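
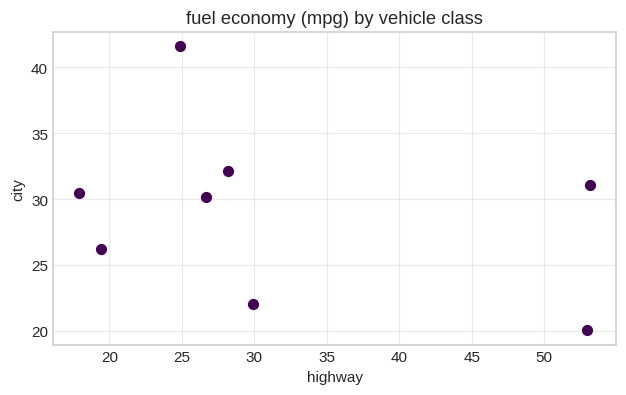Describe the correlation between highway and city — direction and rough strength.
negative, weak

Points are negatively correlated; weak (|r| ≈ 0.3).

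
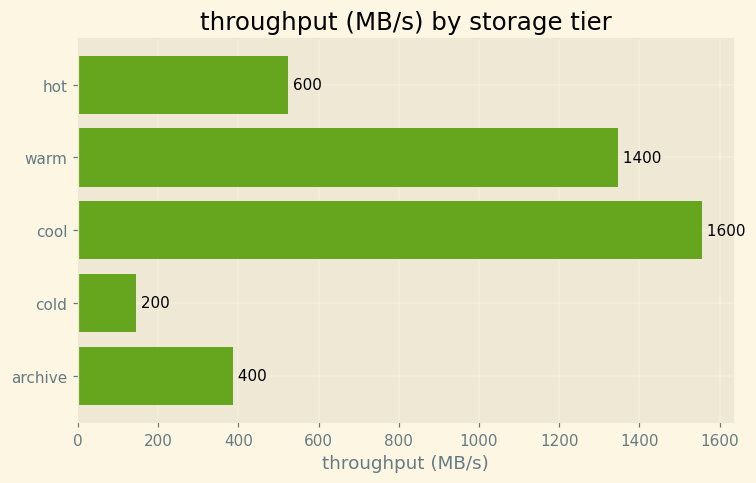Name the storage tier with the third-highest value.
Top 4: cool ≈ 1600, warm ≈ 1400, hot ≈ 600, archive ≈ 400.

hot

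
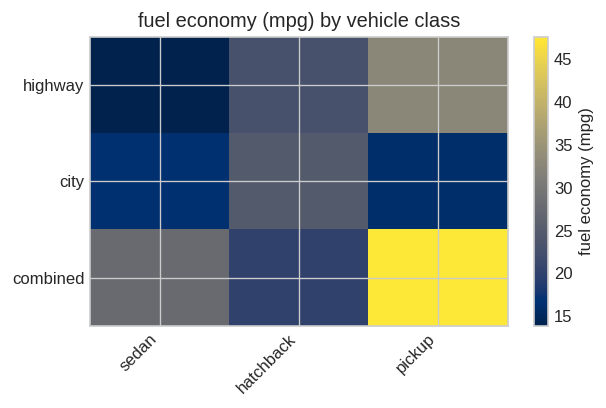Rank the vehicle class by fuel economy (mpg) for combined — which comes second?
sedan

Top 3 for combined: pickup ≈ 50, sedan ≈ 30, hatchback ≈ 20.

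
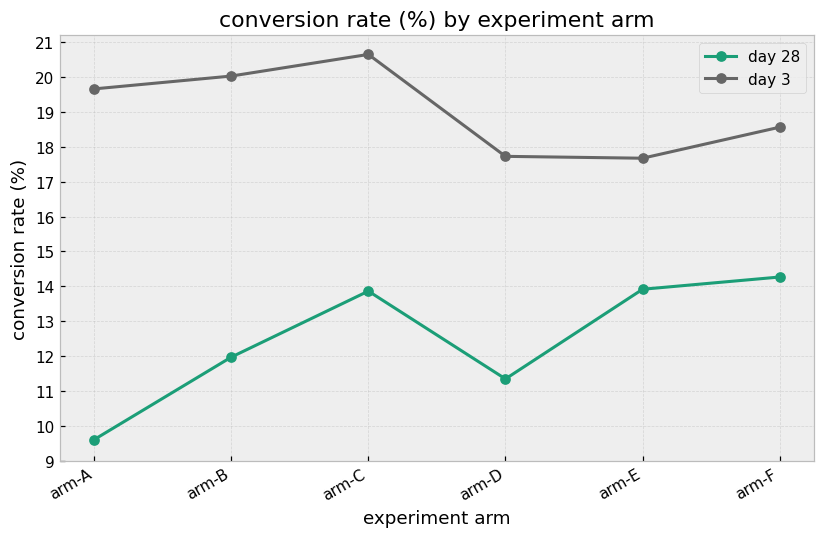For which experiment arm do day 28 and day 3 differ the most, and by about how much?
arm-A, ≈ 10 %

arm-A: day 28 ≈ 10, day 3 ≈ 20 → gap ≈ 10. Next-largest (arm-B) is only ≈ 8.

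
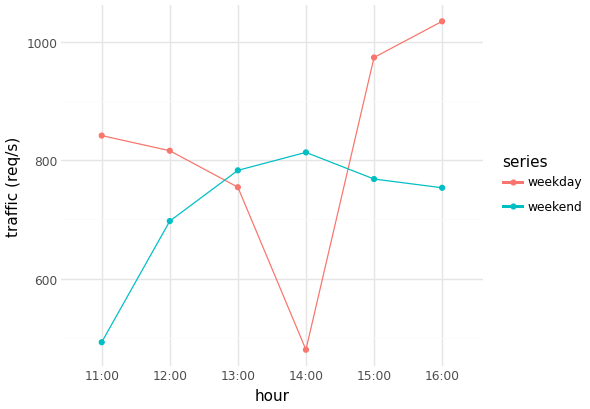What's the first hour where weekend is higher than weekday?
13:00

12:00: weekend ≈ 700 vs weekday ≈ 800 (not yet); 13:00: weekend ≈ 800 vs weekday ≈ 750 (first crossover).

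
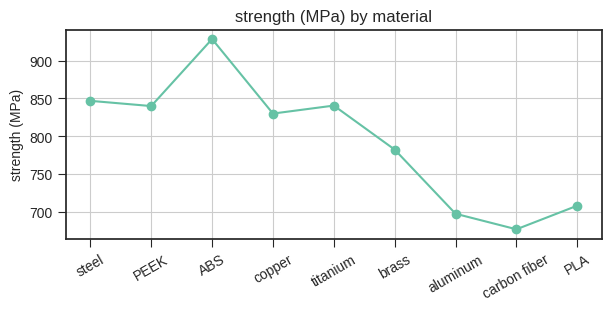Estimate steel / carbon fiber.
≈ 1.26×

steel ≈ 850, carbon fiber ≈ 675; 850/675 ≈ 1.26.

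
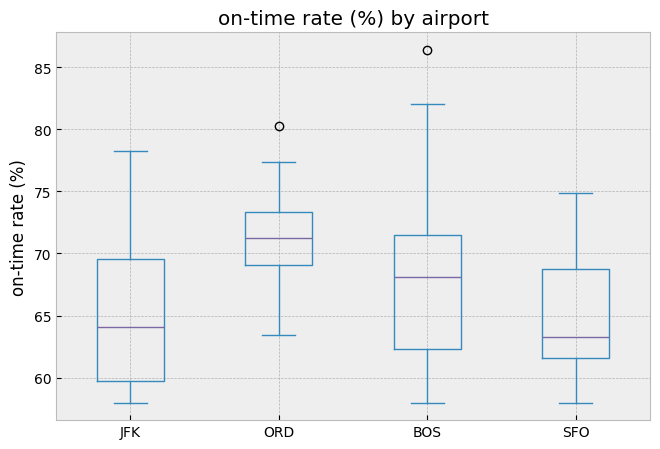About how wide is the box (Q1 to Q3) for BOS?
≈ 10

Q3 ≈ 72, Q1 ≈ 62; IQR ≈ 10.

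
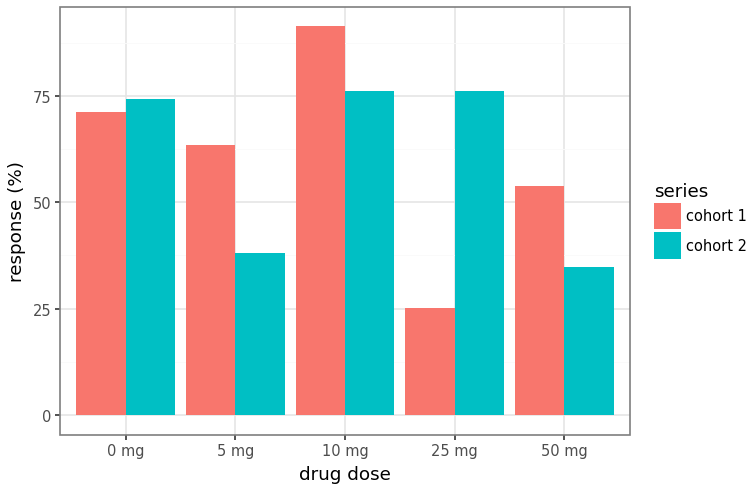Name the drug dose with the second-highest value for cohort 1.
Top 3 for cohort 1: 10 mg ≈ 90, 0 mg ≈ 70, 5 mg ≈ 60.

0 mg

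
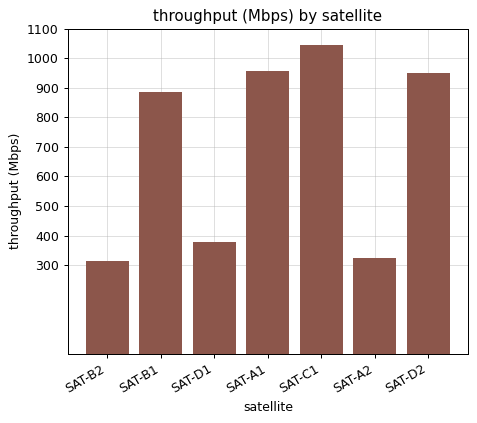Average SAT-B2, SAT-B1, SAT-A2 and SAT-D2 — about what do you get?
(300 + 900 + 300 + 900) / 4 ≈ 600.

≈ 600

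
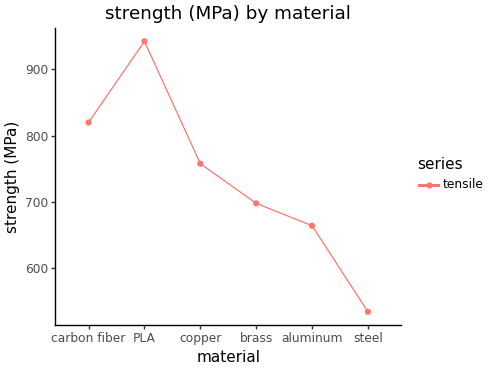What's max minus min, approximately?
≈ 400

Max PLA ≈ 950, min steel ≈ 550; range ≈ 400.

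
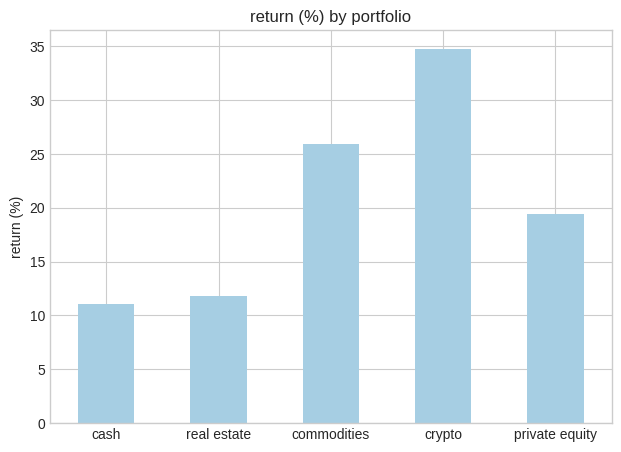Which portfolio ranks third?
Top 4: crypto ≈ 35, commodities ≈ 25, private equity ≈ 20, real estate ≈ 10.

private equity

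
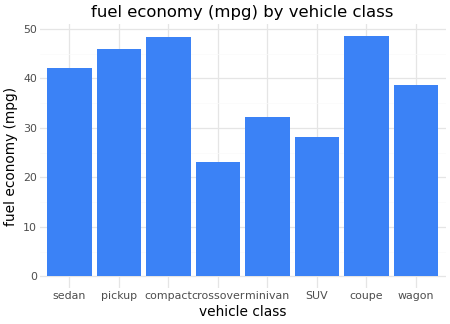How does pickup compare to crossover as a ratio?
pickup ≈ 45, crossover ≈ 25; 45/25 ≈ 1.8.

≈ 1.8×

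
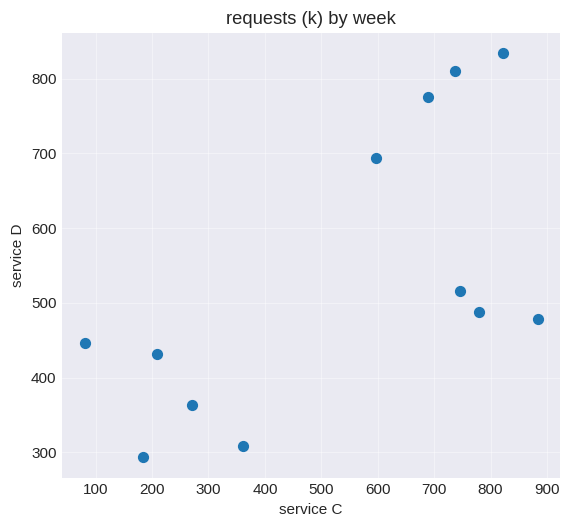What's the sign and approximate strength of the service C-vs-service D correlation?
positive, moderate

Points are positively correlated; moderate (|r| ≈ 0.6).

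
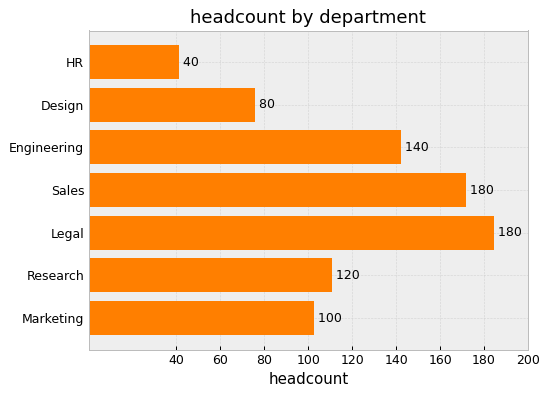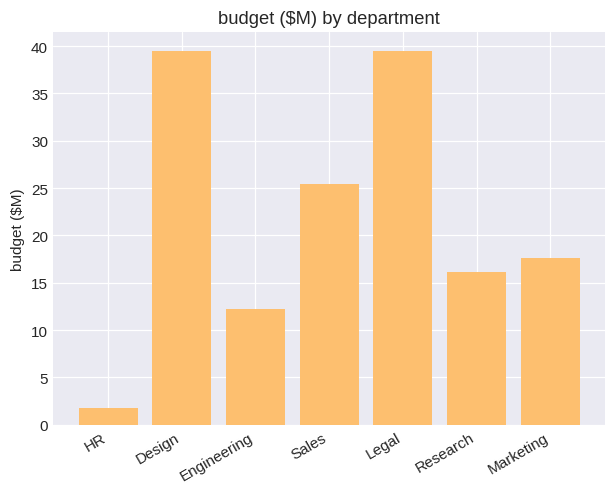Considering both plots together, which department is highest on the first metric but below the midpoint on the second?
Engineering

Chart 2 median budget ($M) ≈ 20; below-median departments: HR, Engineering, Research. Among those, Engineering has the highest headcount (≈ 140).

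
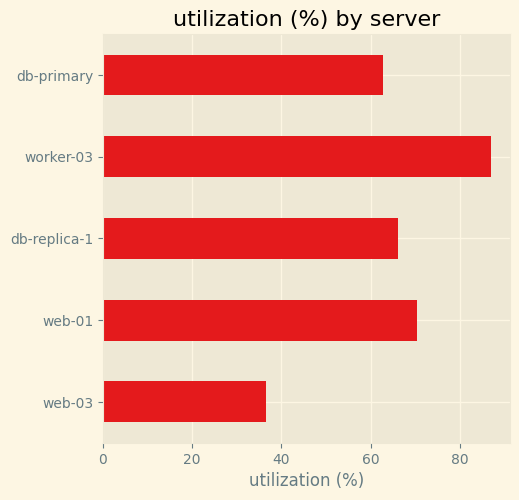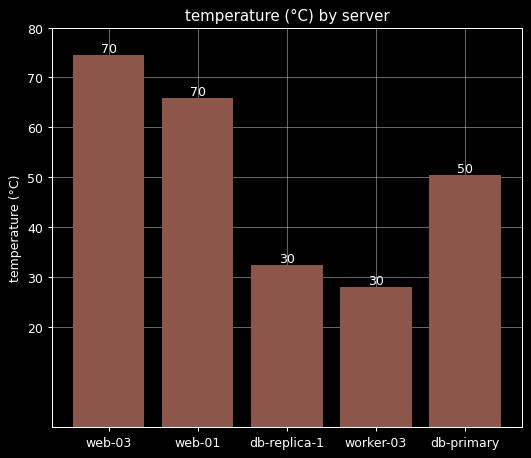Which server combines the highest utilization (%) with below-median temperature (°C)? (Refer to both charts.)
worker-03

Chart 2 median temperature (°C) ≈ 50; below-median servers: db-replica-1, worker-03. Among those, worker-03 has the highest utilization (%) (≈ 90).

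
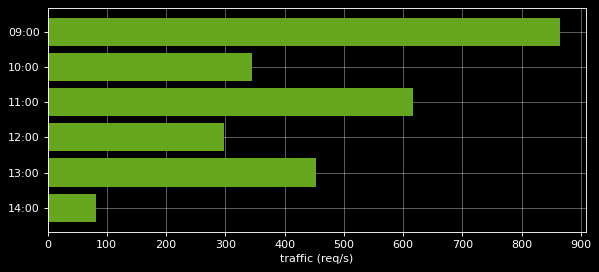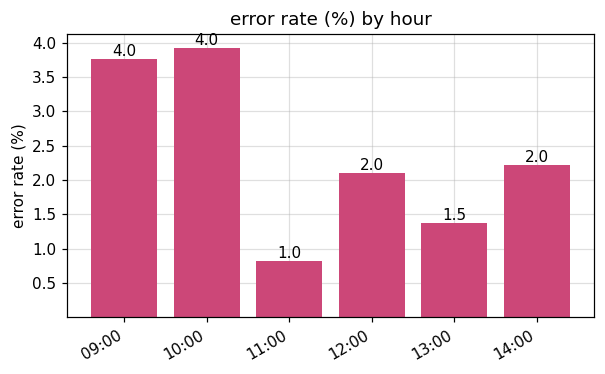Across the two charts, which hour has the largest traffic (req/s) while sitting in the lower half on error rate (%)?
11:00

Chart 2 median error rate (%) ≈ 2; below-median hours: 11:00, 12:00, 13:00. Among those, 11:00 has the highest traffic (req/s) (≈ 600).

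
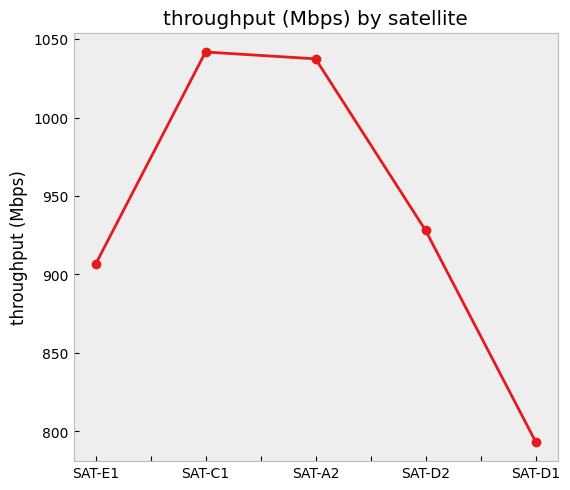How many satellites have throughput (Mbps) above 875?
Above 875: SAT-E1, SAT-C1, SAT-A2, SAT-D2.

4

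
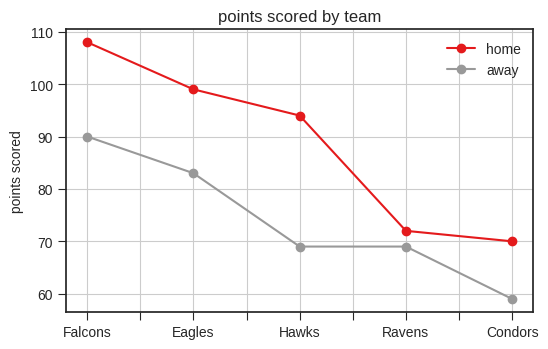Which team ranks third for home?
Hawks

Top 4 for home: Falcons ≈ 110, Eagles ≈ 100, Hawks ≈ 95, Ravens ≈ 70.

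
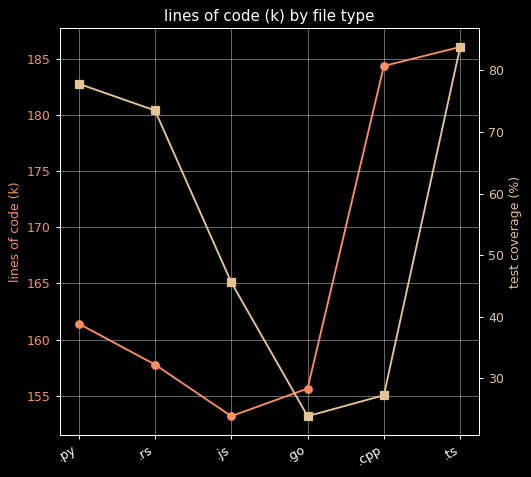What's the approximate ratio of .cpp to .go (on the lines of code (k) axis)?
≈ 1.19×

.cpp ≈ 185, .go ≈ 155; 185/155 ≈ 1.19.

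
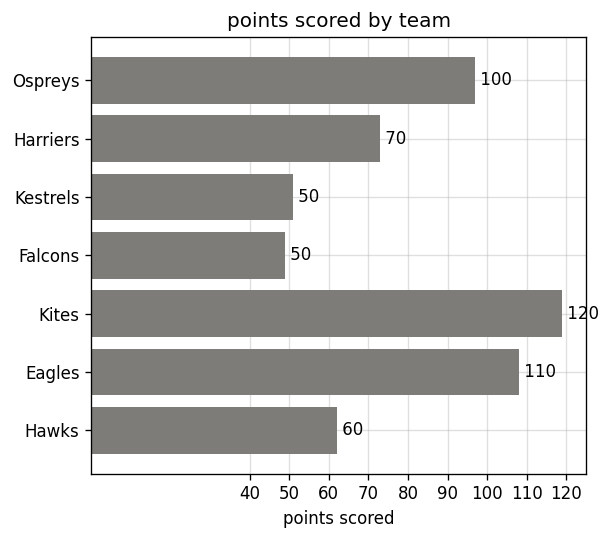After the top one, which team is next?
Eagles

Top 3: Kites ≈ 120, Eagles ≈ 110, Ospreys ≈ 100.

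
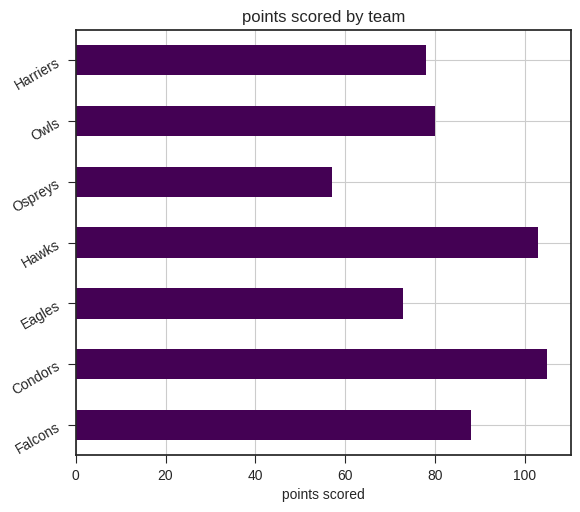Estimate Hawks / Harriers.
≈ 1.25×

Hawks ≈ 100, Harriers ≈ 80; 100/80 ≈ 1.25.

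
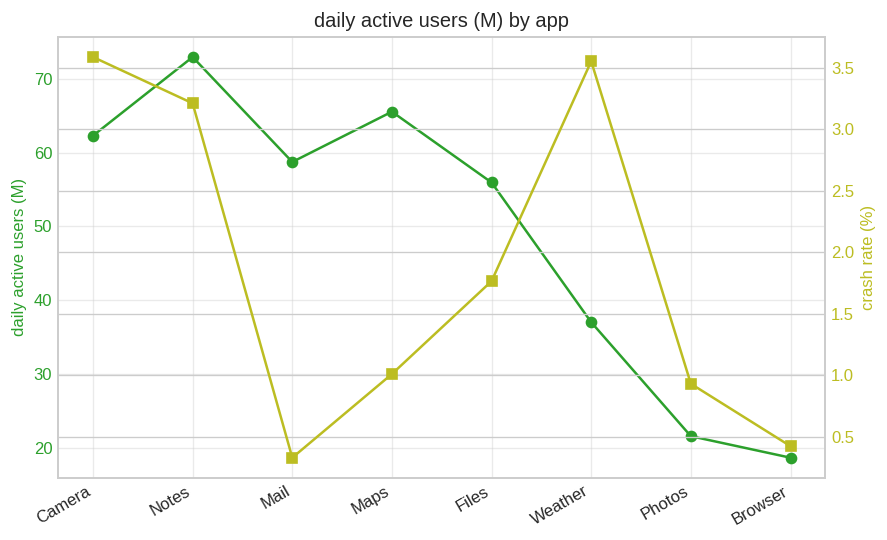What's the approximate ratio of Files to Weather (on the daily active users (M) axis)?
≈ 1.57×

Files ≈ 55, Weather ≈ 35; 55/35 ≈ 1.57.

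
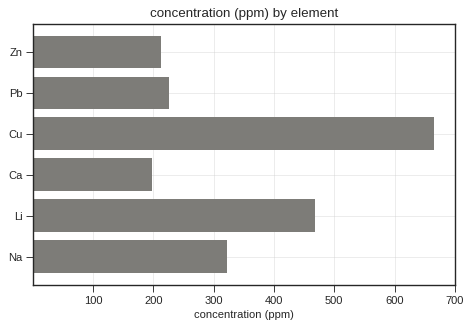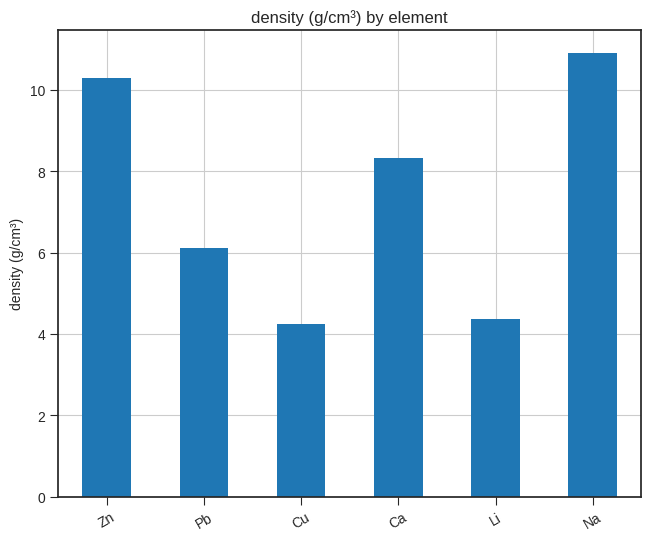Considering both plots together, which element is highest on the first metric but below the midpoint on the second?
Cu

Chart 2 median density (g/cm³) ≈ 8; below-median elements: Pb, Cu, Li. Among those, Cu has the highest concentration (ppm) (≈ 700).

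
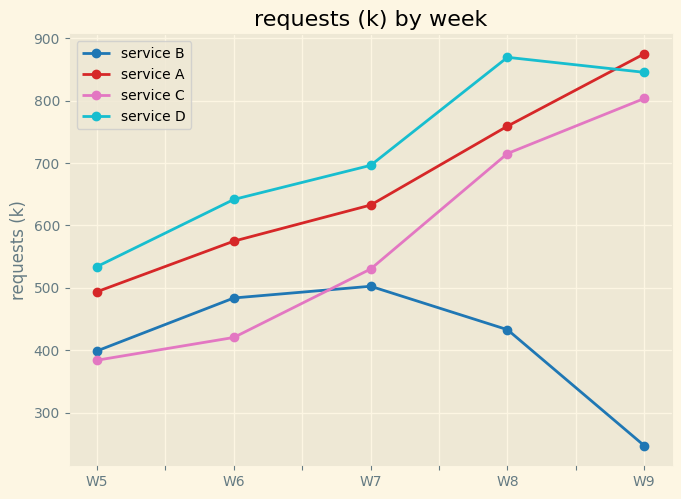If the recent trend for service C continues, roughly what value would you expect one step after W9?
≈ 950

Last three: 500, 700, 800 → slope ≈ 150/step → next ≈ 950.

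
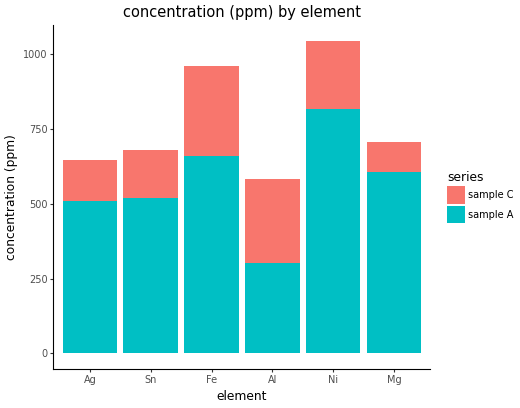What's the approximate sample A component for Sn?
sample A top ≈ 500, bottom ≈ 0; segment ≈ 500.

≈ 500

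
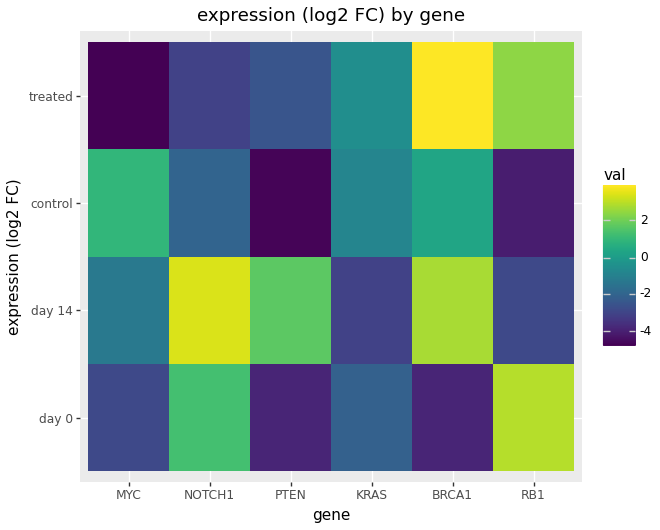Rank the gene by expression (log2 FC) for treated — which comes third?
Top 4 for treated: BRCA1 ≈ 4, RB1 ≈ 2, KRAS ≈ -1, PTEN ≈ -3.

KRAS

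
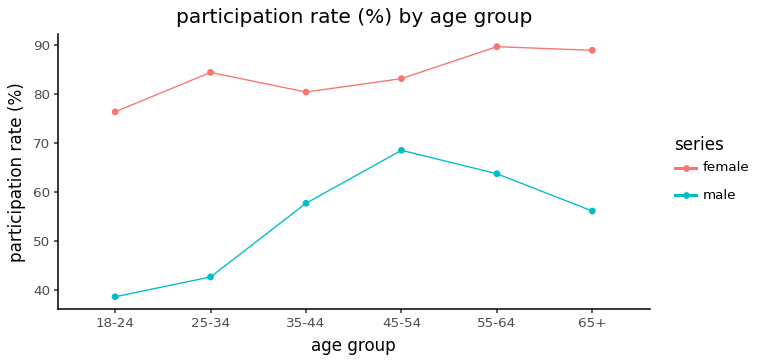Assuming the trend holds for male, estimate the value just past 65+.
Last three: 70, 65, 55 → slope ≈ -7.5/step → next ≈ 47.5.

≈ 47.5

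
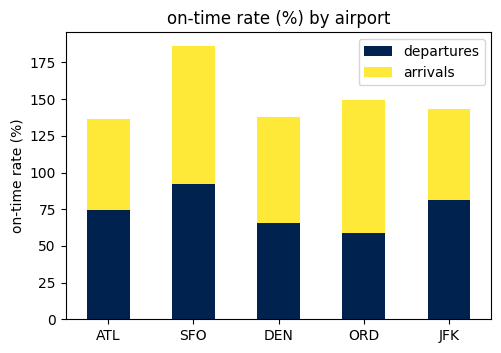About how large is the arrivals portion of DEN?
≈ 80

arrivals top ≈ 140, bottom ≈ 60; segment ≈ 80.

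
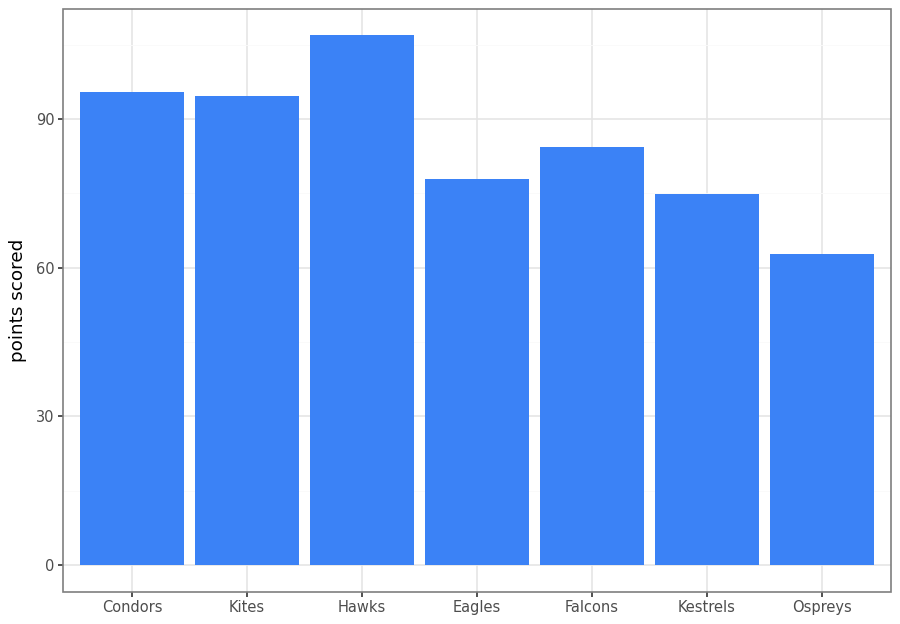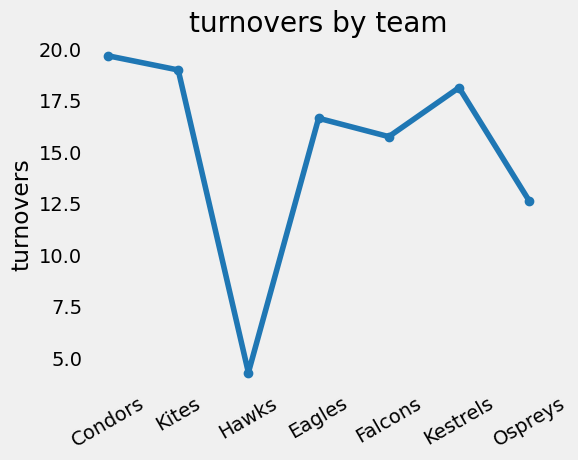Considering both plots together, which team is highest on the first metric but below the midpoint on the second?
Chart 2 median turnovers ≈ 16; below-median teams: Hawks, Falcons, Ospreys. Among those, Hawks has the highest points scored (≈ 110).

Hawks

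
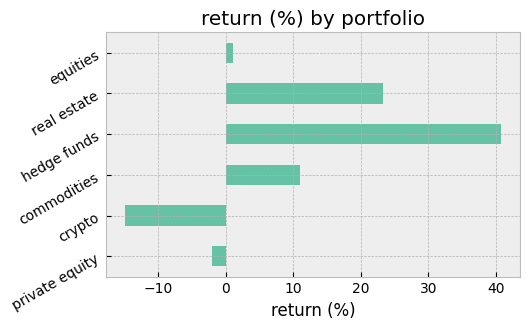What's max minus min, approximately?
≈ 55

Max hedge funds ≈ 40, min crypto ≈ -15; range ≈ 55.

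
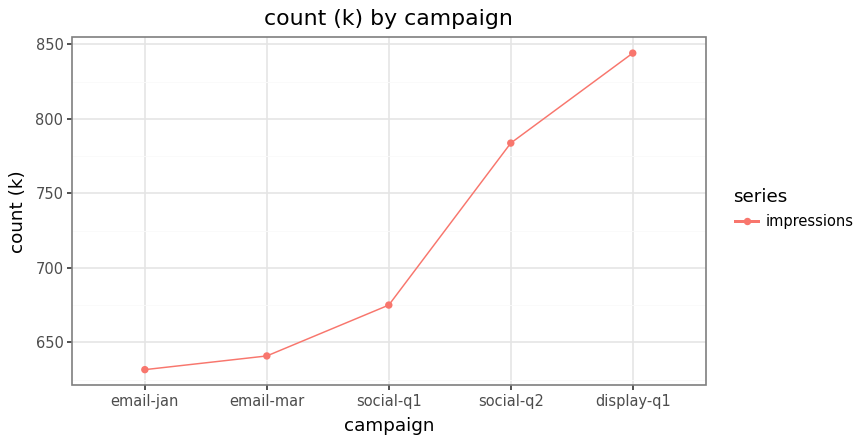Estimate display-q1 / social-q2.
≈ 1.08×

display-q1 ≈ 840, social-q2 ≈ 780; 840/780 ≈ 1.08.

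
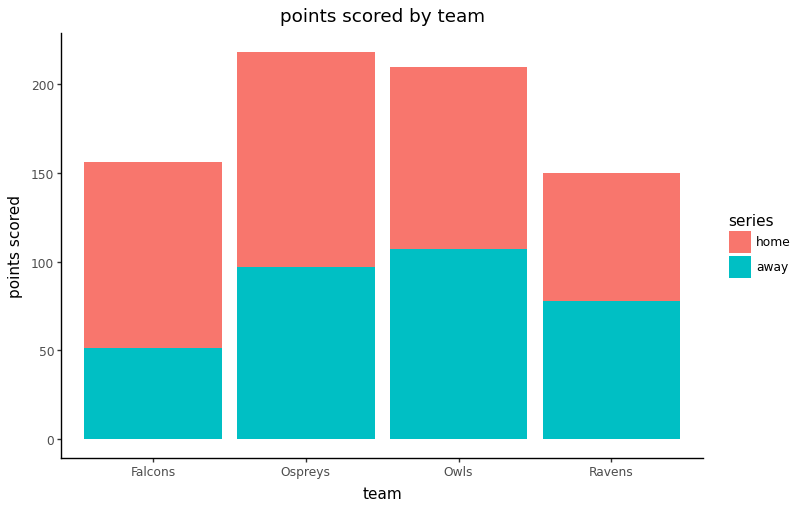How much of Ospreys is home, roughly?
home top ≈ 220, bottom ≈ 100; segment ≈ 120.

≈ 120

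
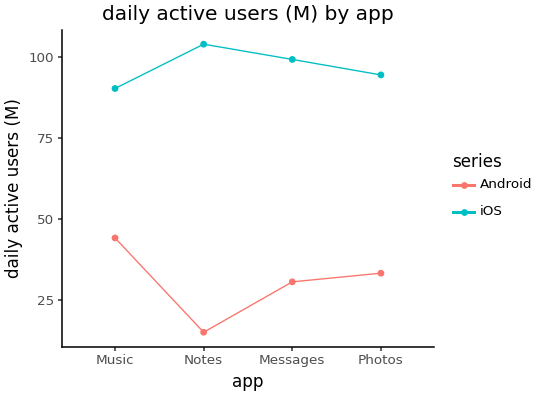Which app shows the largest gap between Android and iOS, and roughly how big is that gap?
Notes, ≈ 80 M

Notes: Android ≈ 20, iOS ≈ 100 → gap ≈ 80. Next-largest (Messages) is only ≈ 70.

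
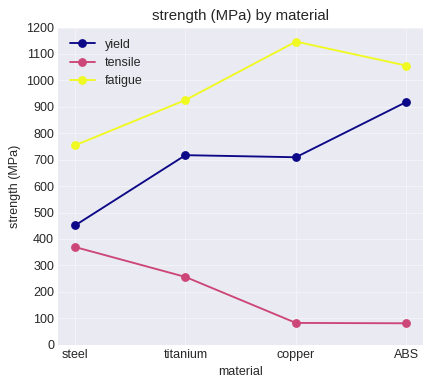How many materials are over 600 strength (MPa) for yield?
3

Above 600: titanium, copper, ABS.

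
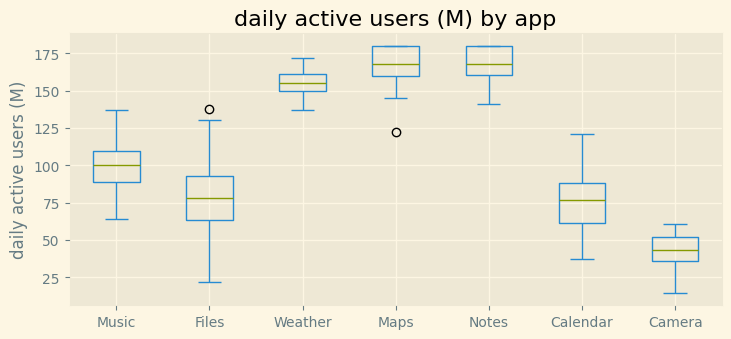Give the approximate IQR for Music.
≈ 20

Q3 ≈ 100, Q1 ≈ 80; IQR ≈ 20.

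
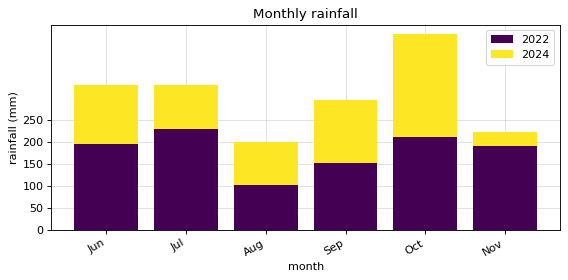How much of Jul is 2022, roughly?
≈ 250

2022 top ≈ 250, bottom ≈ 0; segment ≈ 250.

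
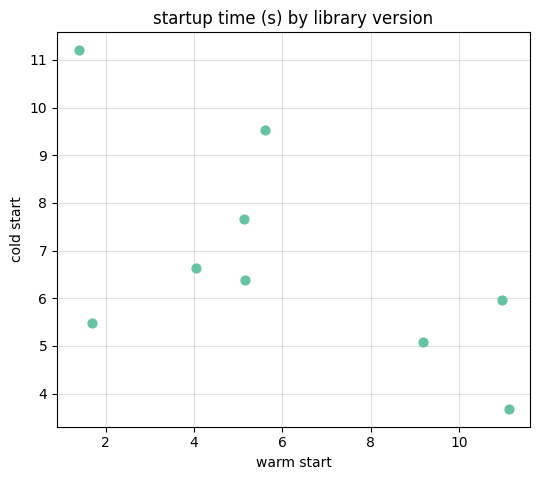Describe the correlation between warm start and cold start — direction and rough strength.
negative, moderate

Points are negatively correlated; moderate (|r| ≈ 0.6).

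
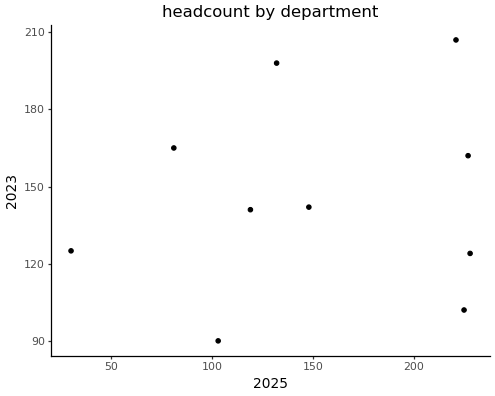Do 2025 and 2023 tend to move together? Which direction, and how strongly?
Points are roughly uncorrelated; weak (|r| ≈ 0.1).

no clear correlation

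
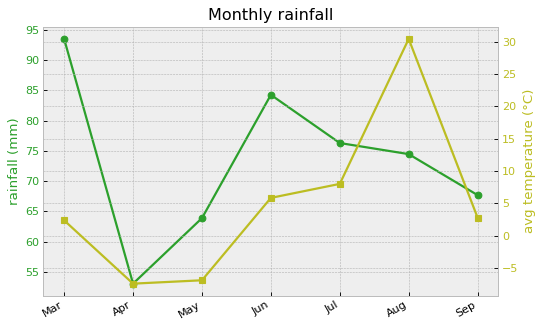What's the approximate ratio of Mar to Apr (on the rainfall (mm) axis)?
Mar ≈ 95, Apr ≈ 55; 95/55 ≈ 1.73.

≈ 1.73×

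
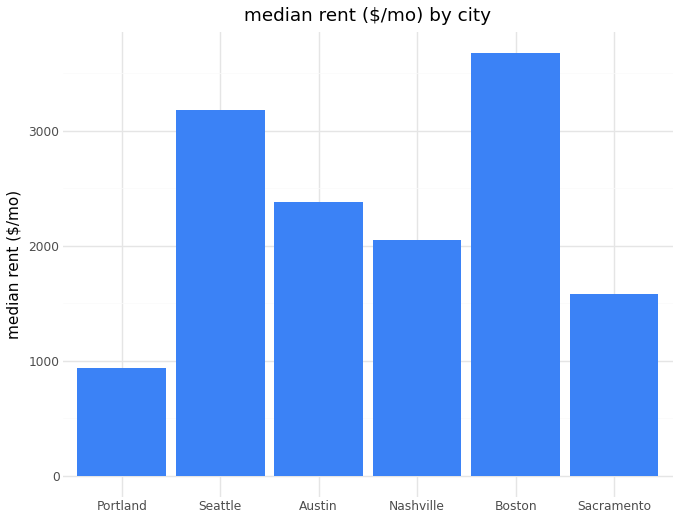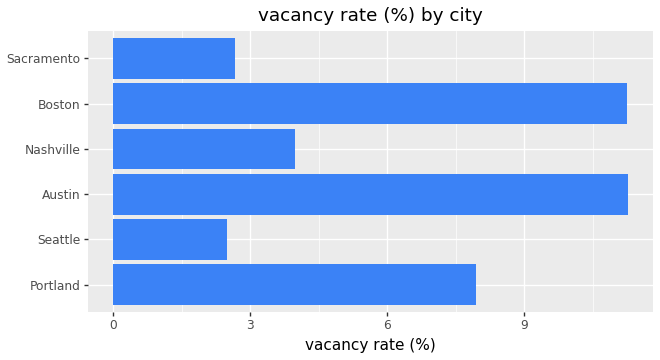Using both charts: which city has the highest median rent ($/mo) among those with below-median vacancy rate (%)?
Seattle

Chart 2 median vacancy rate (%) ≈ 6; below-median cities: Seattle, Nashville, Sacramento. Among those, Seattle has the highest median rent ($/mo) (≈ 3000).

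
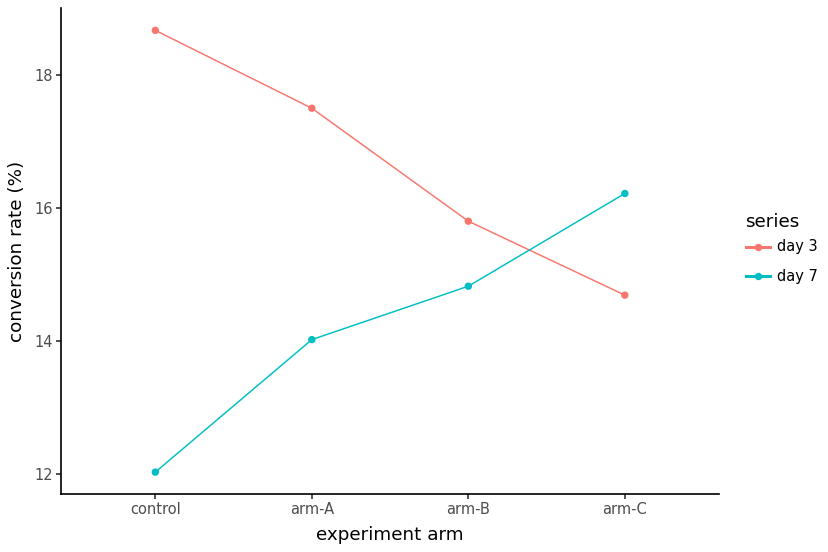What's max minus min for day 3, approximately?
≈ 4

Max control ≈ 19, min arm-C ≈ 15; range ≈ 4.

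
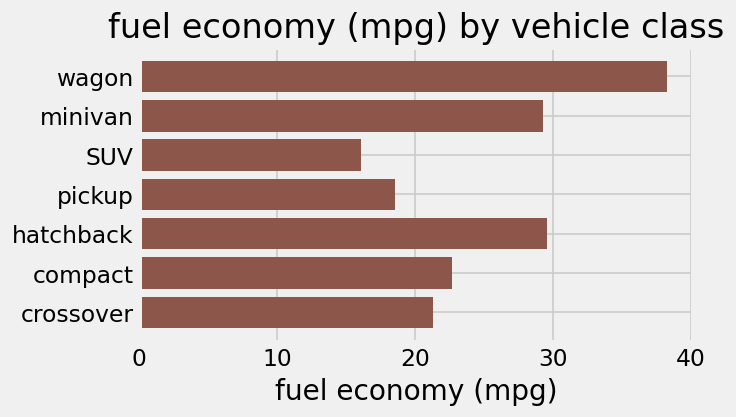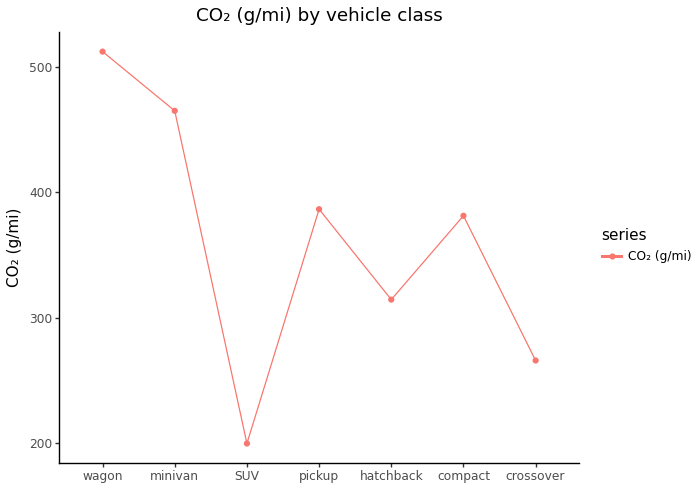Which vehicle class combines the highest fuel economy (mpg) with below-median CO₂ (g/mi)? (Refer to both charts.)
Chart 2 median CO₂ (g/mi) ≈ 400; below-median vehicle classes: SUV, hatchback, crossover. Among those, hatchback has the highest fuel economy (mpg) (≈ 30).

hatchback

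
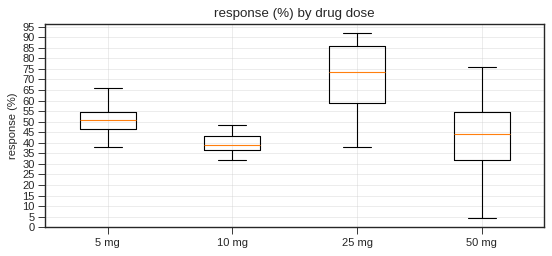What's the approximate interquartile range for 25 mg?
Q3 ≈ 85, Q1 ≈ 60; IQR ≈ 25.

≈ 25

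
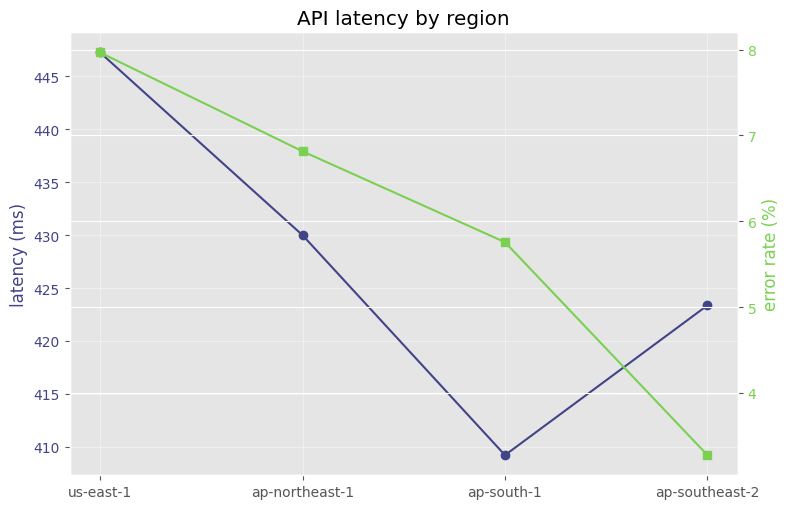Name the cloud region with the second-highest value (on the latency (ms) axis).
ap-northeast-1

Top 3 (on the latency (ms) axis): us-east-1 ≈ 445, ap-northeast-1 ≈ 430, ap-southeast-2 ≈ 425.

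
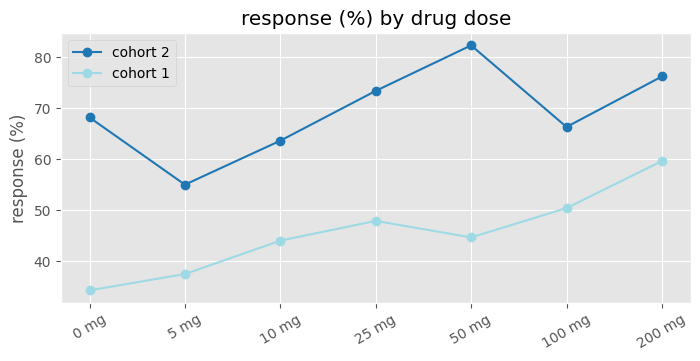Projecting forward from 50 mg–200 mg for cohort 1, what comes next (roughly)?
Last three: 45, 50, 60 → slope ≈ 7.5/step → next ≈ 67.5.

≈ 67.5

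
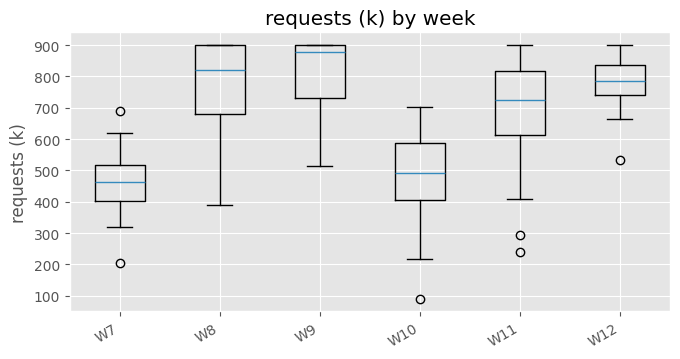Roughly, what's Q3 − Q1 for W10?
Q3 ≈ 600, Q1 ≈ 400; IQR ≈ 200.

≈ 200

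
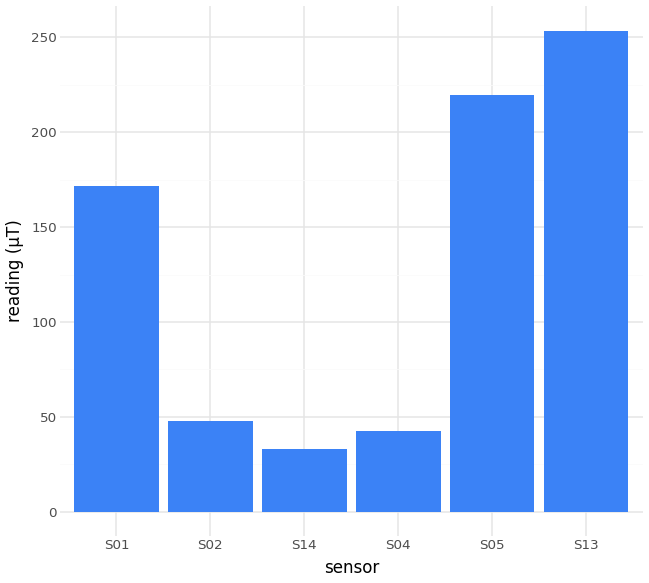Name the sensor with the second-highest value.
Top 3: S13 ≈ 250, S05 ≈ 225, S01 ≈ 175.

S05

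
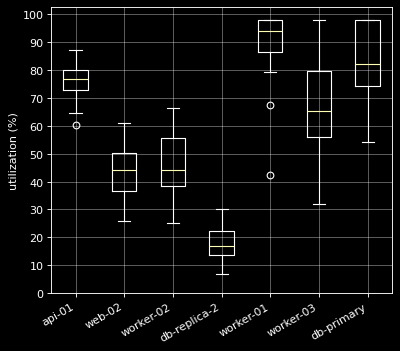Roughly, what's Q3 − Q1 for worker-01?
Q3 ≈ 100, Q1 ≈ 90; IQR ≈ 10.

≈ 10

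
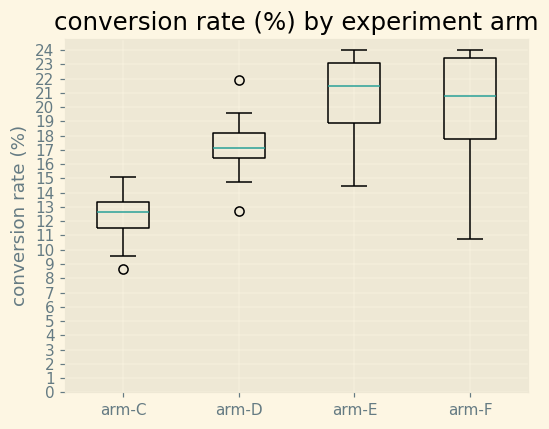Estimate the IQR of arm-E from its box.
≈ 4

Q3 ≈ 23, Q1 ≈ 19; IQR ≈ 4.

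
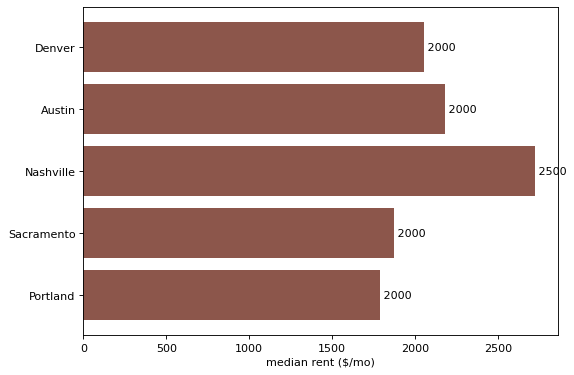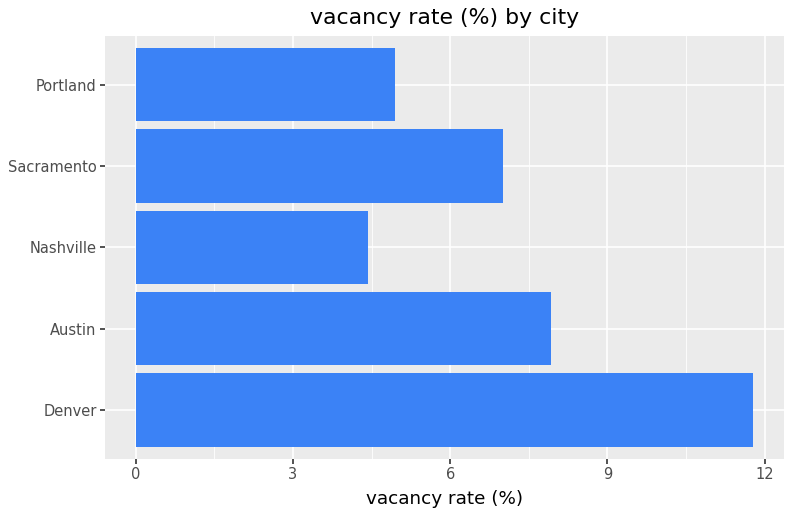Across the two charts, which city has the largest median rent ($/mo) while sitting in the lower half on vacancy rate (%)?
Nashville

Chart 2 median vacancy rate (%) ≈ 8; below-median cities: Nashville, Portland. Among those, Nashville has the highest median rent ($/mo) (≈ 2500).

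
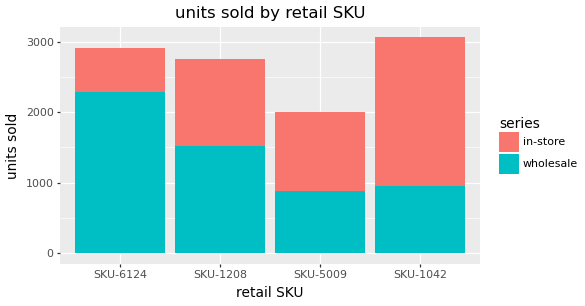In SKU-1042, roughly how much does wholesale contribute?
≈ 1000

wholesale top ≈ 1000, bottom ≈ 0; segment ≈ 1000.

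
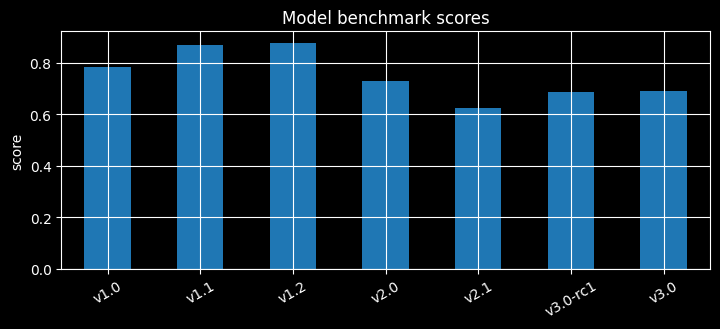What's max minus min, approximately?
Max v1.2 ≈ 0.9, min v2.1 ≈ 0.6; range ≈ 0.3.

≈ 0.3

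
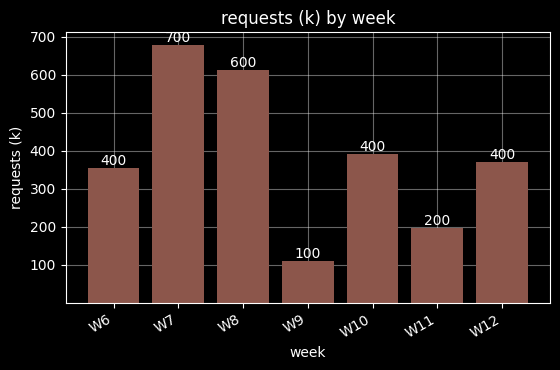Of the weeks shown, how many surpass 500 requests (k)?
2

Above 500: W7, W8.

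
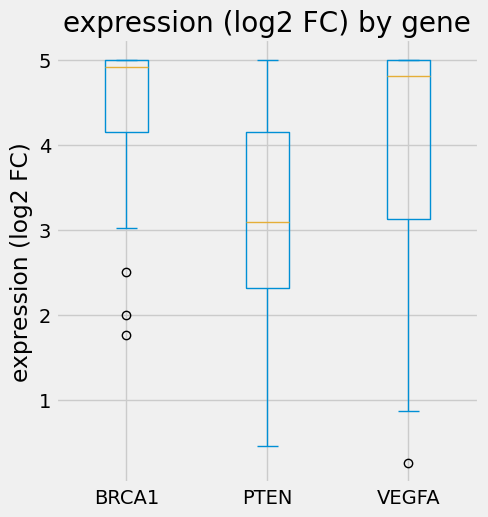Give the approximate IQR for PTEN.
≈ 1.8

Q3 ≈ 4.2, Q1 ≈ 2.4; IQR ≈ 1.8.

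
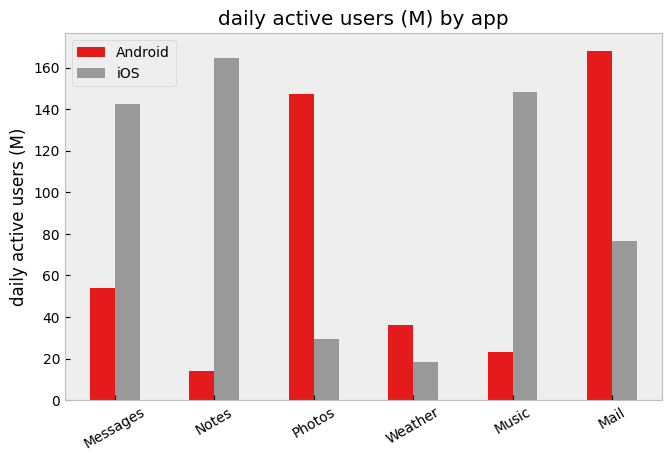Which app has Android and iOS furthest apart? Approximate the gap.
Notes: Android ≈ 20, iOS ≈ 160 → gap ≈ 140. Next-largest (Music) is only ≈ 120.

Notes, ≈ 140 M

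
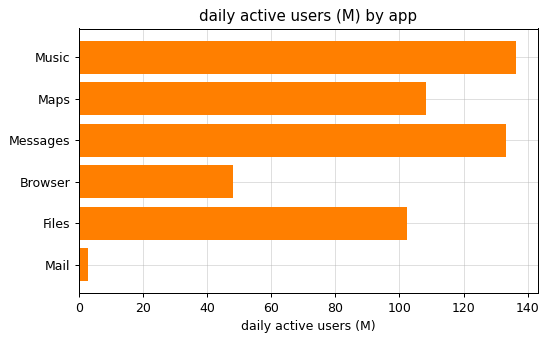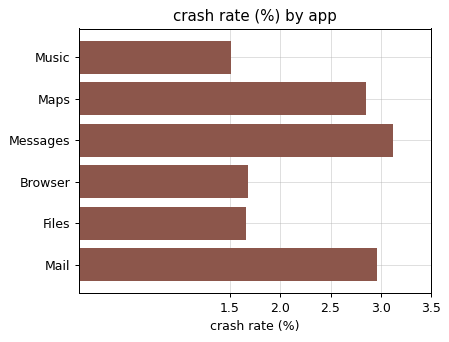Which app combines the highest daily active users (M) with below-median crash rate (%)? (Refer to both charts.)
Chart 2 median crash rate (%) ≈ 2.5; below-median apps: Music, Browser, Files. Among those, Music has the highest daily active users (M) (≈ 140).

Music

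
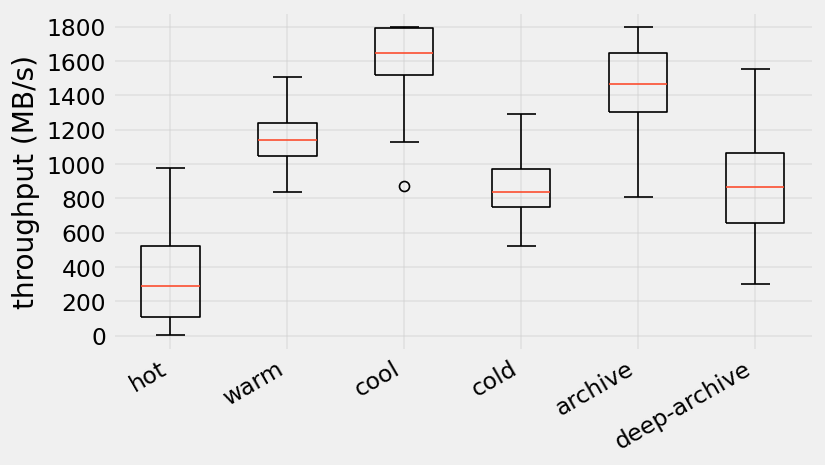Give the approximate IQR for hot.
≈ 400

Q3 ≈ 600, Q1 ≈ 200; IQR ≈ 400.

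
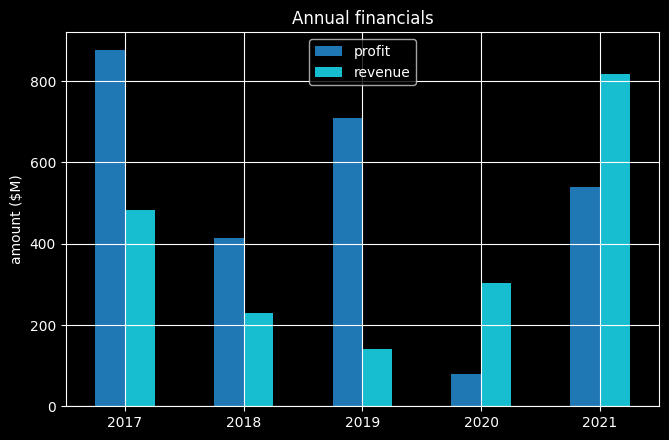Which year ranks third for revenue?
Top 4 for revenue: 2021 ≈ 800, 2017 ≈ 500, 2020 ≈ 300, 2018 ≈ 200.

2020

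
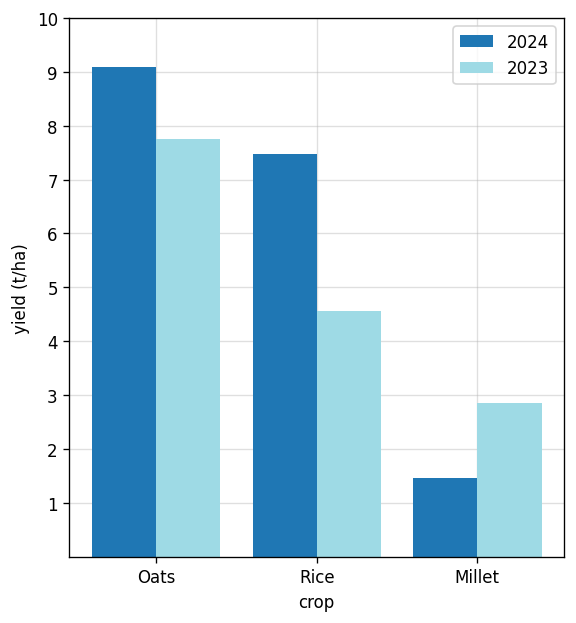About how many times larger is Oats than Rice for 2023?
≈ 1.6×

Oats ≈ 8, Rice ≈ 5; 8/5 ≈ 1.6.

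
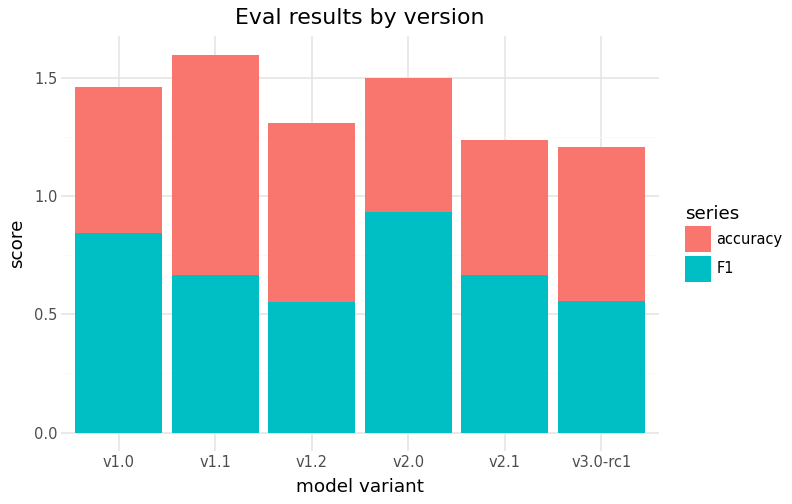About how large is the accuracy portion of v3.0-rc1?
accuracy top ≈ 1.2, bottom ≈ 0.6; segment ≈ 0.6.

≈ 0.6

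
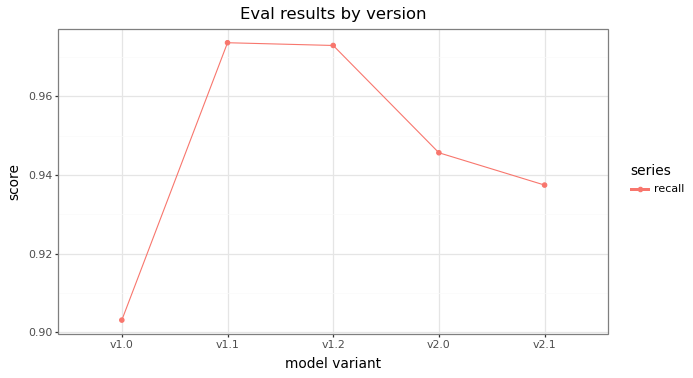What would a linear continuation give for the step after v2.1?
≈ 0.925

Last three: 0.97, 0.95, 0.94 → slope ≈ -0.015/step → next ≈ 0.925.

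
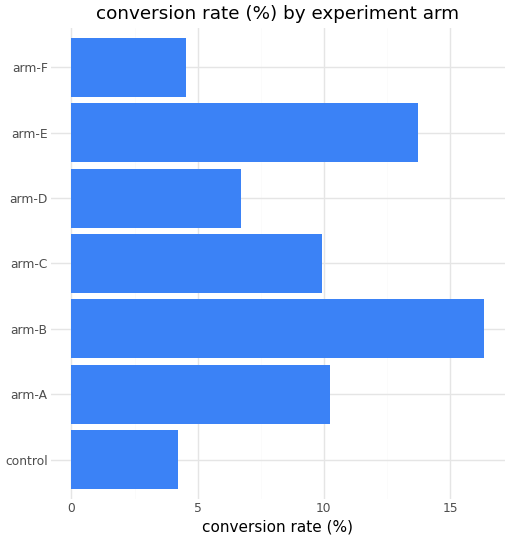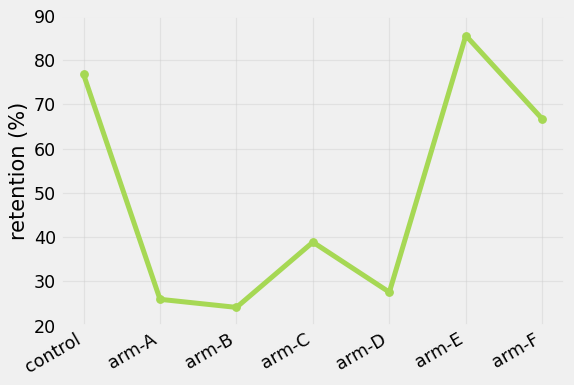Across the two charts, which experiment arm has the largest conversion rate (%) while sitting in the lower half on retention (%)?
arm-B

Chart 2 median retention (%) ≈ 40; below-median experiment arms: arm-A, arm-B, arm-D. Among those, arm-B has the highest conversion rate (%) (≈ 16).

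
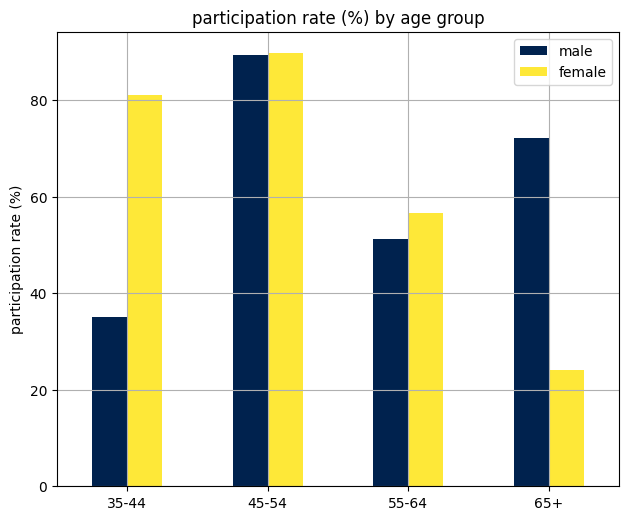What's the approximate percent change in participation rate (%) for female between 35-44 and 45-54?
≈ +12.5%

35-44 ≈ 80, 45-54 ≈ 90; (90 − 80) / 80 ≈ +12.5%.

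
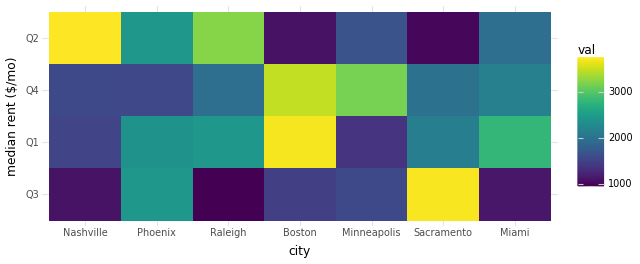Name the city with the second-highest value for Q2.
Top 3 for Q2: Nashville ≈ 4000, Raleigh ≈ 3500, Phoenix ≈ 2500.

Raleigh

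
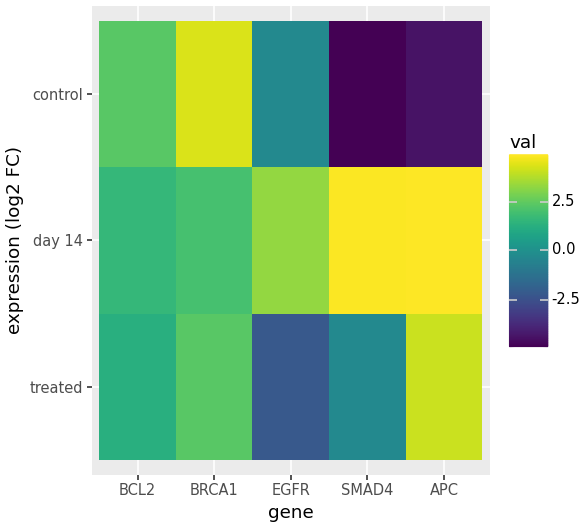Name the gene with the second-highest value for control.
Top 3 for control: BRCA1 ≈ 4, BCL2 ≈ 2, EGFR ≈ 0.

BCL2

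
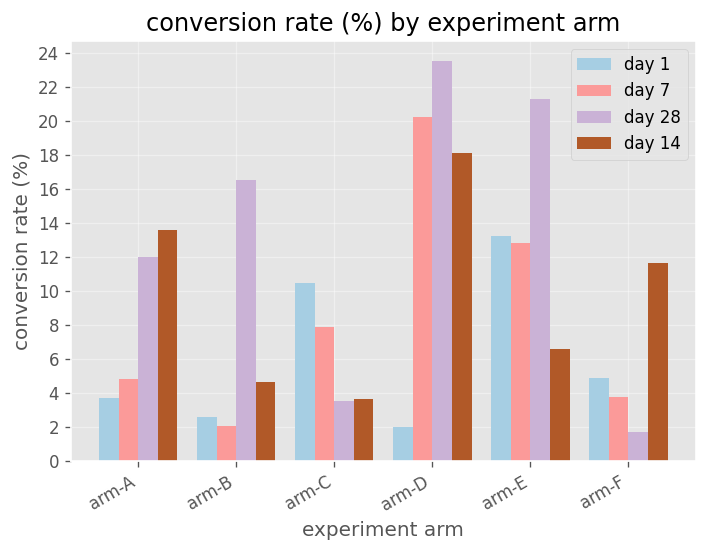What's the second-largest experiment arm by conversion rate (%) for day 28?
Top 3 for day 28: arm-D ≈ 24, arm-E ≈ 22, arm-B ≈ 16.

arm-E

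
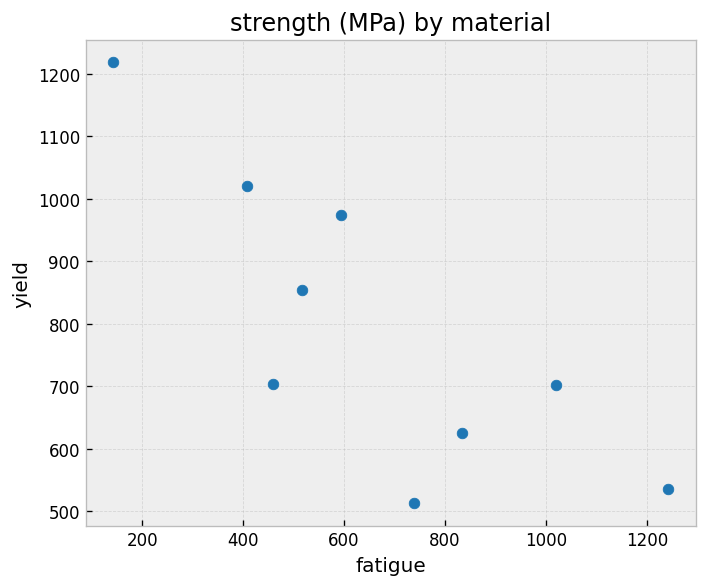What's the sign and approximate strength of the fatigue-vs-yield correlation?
negative, strong

Points are negatively correlated; strong (|r| ≈ 0.8).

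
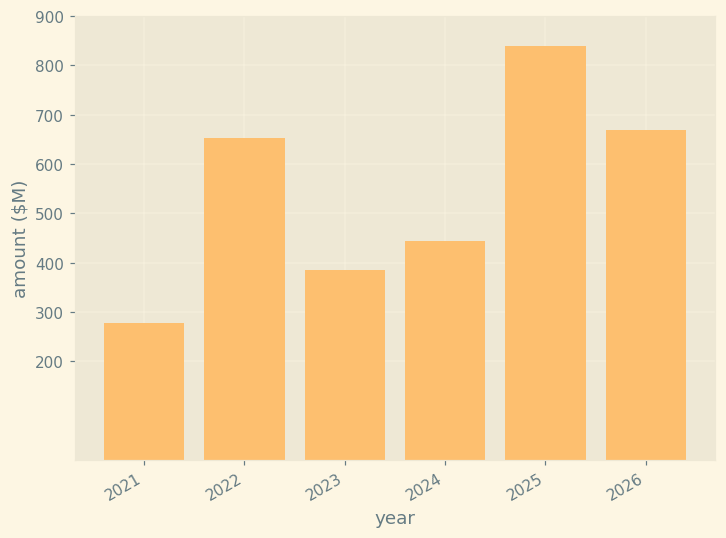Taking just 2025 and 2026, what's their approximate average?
(800 + 700) / 2 ≈ 750.

≈ 750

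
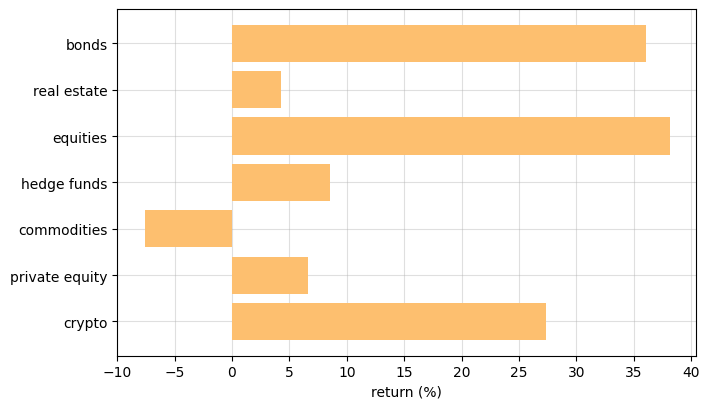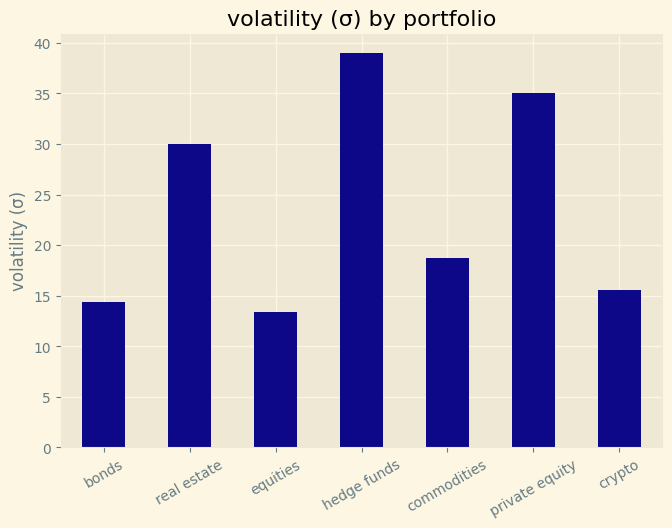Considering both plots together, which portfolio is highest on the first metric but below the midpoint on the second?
equities

Chart 2 median volatility (σ) ≈ 20; below-median portfolios: bonds, equities, crypto. Among those, equities has the highest return (%) (≈ 40).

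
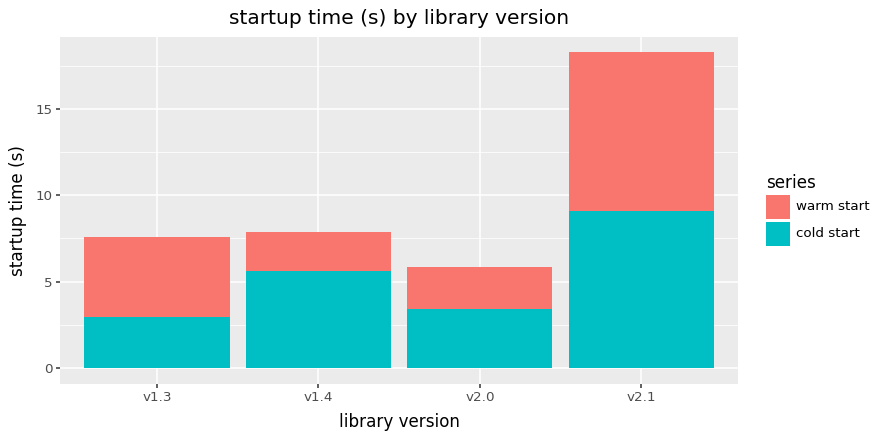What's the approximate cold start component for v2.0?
≈ 4

cold start top ≈ 4, bottom ≈ 0; segment ≈ 4.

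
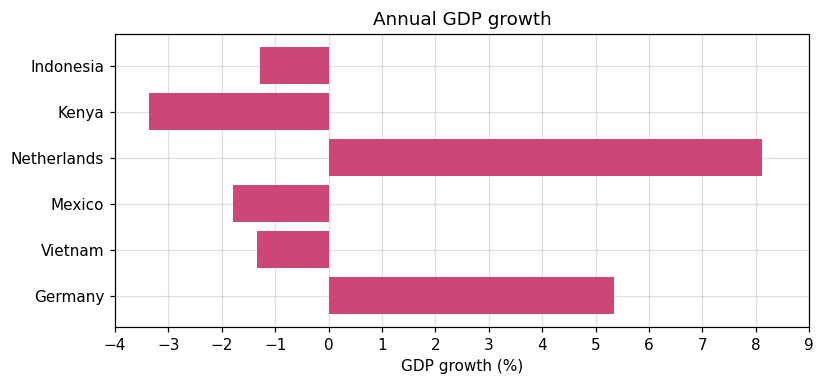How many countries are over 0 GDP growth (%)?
2

Above 0: Netherlands, Germany.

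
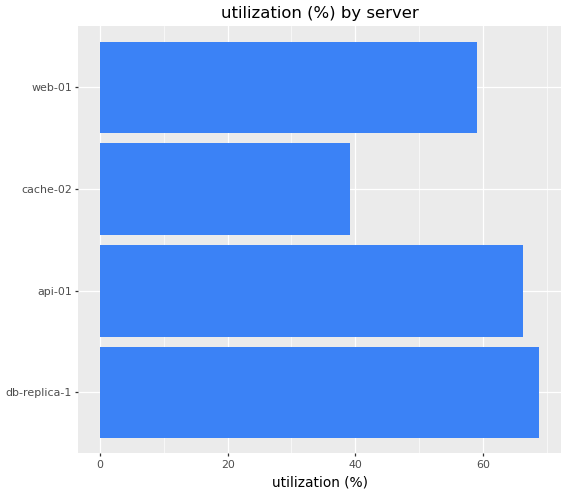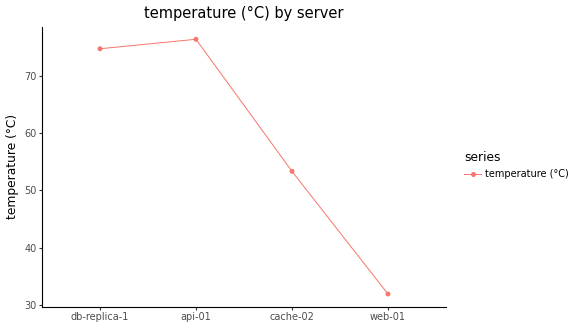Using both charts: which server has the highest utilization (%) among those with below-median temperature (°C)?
web-01

Chart 2 median temperature (°C) ≈ 60; below-median servers: cache-02, web-01. Among those, web-01 has the highest utilization (%) (≈ 60).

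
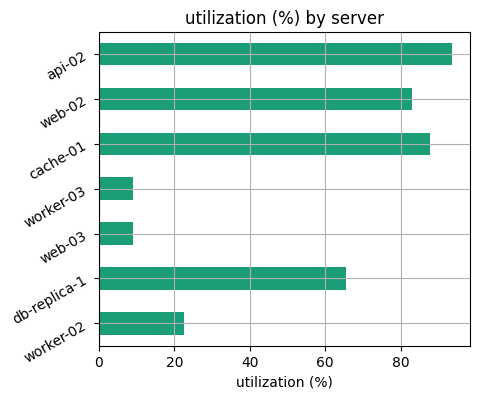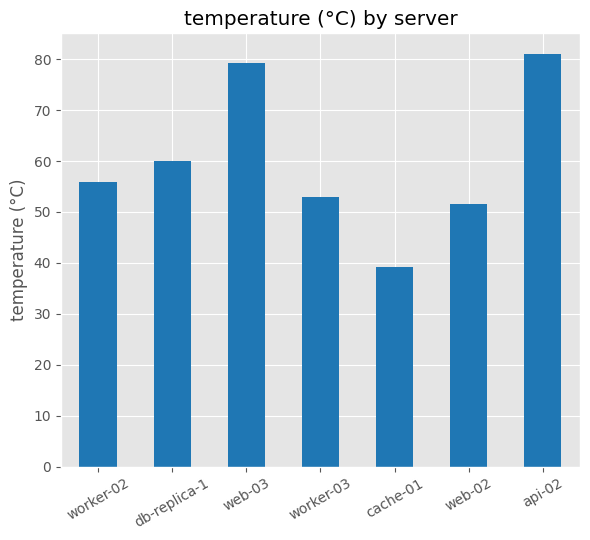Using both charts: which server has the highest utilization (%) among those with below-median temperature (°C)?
Chart 2 median temperature (°C) ≈ 60; below-median servers: worker-03, cache-01, web-02. Among those, cache-01 has the highest utilization (%) (≈ 90).

cache-01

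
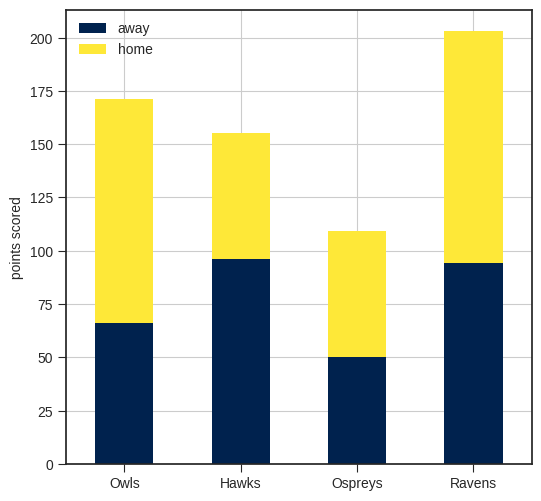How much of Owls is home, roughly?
≈ 120

home top ≈ 180, bottom ≈ 60; segment ≈ 120.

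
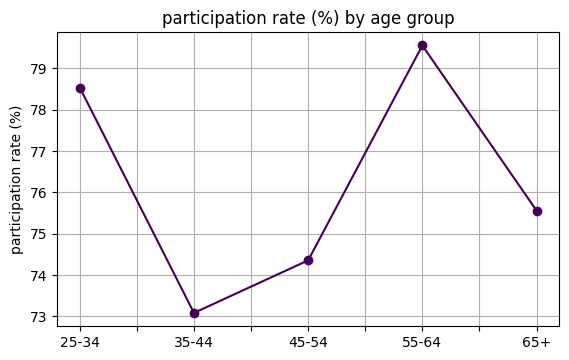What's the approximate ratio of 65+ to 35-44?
≈ 1.04×

65+ ≈ 76, 35-44 ≈ 73; 76/73 ≈ 1.04.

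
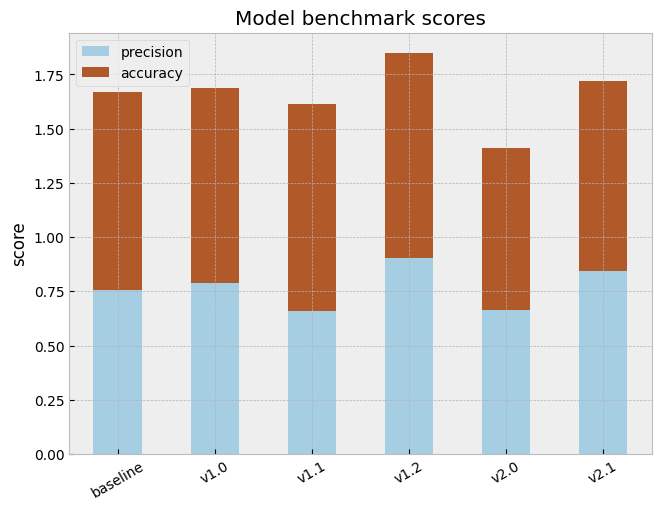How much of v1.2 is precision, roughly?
≈ 1.0

precision top ≈ 1.0, bottom ≈ 0.0; segment ≈ 1.0.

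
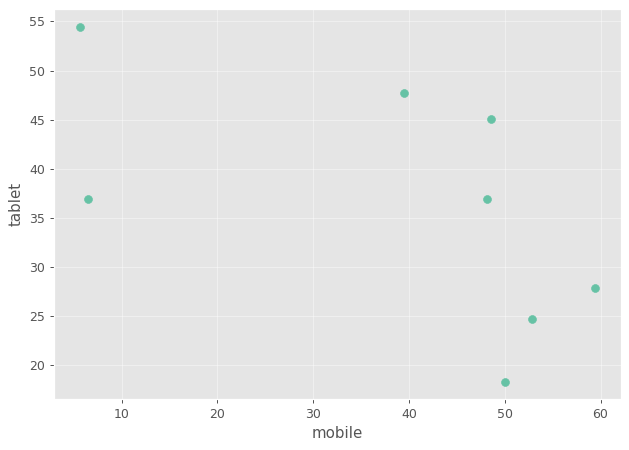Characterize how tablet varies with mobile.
Points are negatively correlated; moderate (|r| ≈ 0.6).

negative, moderate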